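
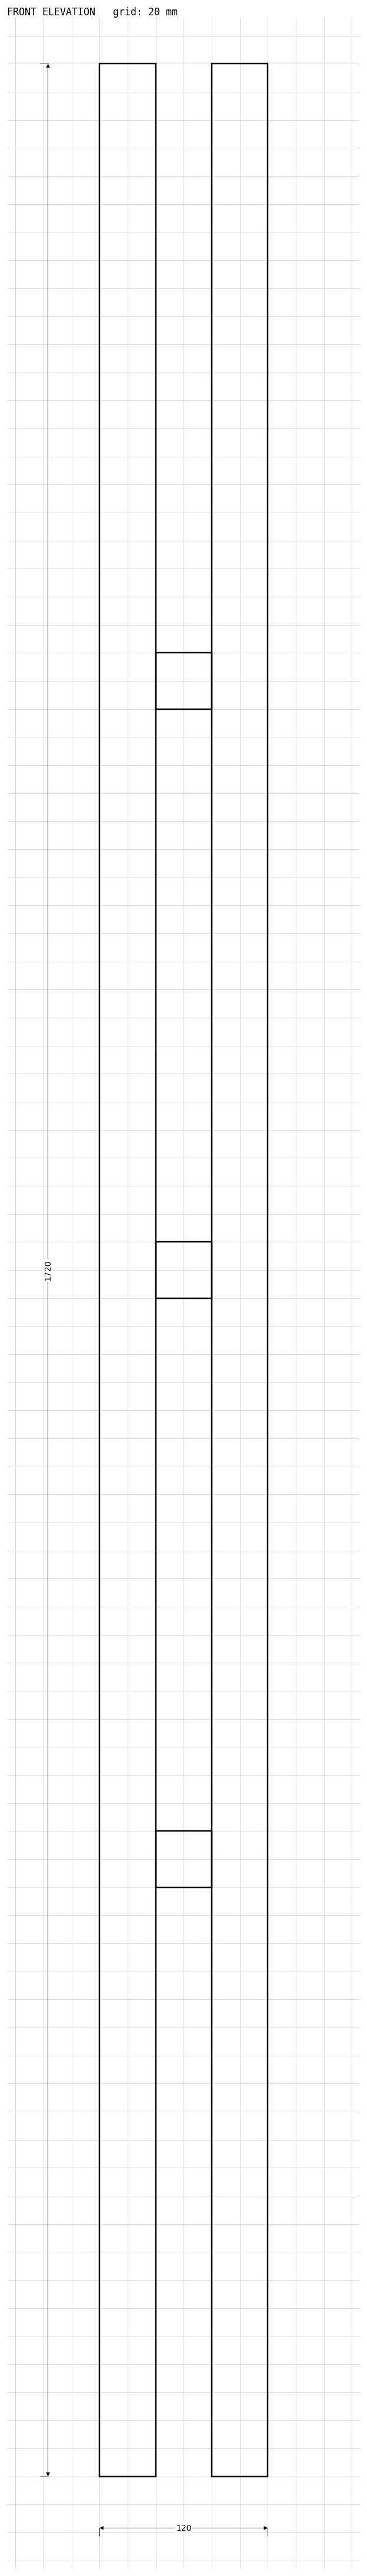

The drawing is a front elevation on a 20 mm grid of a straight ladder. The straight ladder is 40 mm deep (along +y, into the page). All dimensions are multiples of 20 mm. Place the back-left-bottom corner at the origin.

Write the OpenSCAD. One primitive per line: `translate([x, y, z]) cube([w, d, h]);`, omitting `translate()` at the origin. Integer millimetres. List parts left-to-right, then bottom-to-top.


cube([40, 40, 1720]);
translate([40, 0, 420]) cube([40, 40, 40]);
translate([40, 0, 840]) cube([40, 40, 40]);
translate([40, 0, 1260]) cube([40, 40, 40]);
translate([80, 0, 0]) cube([40, 40, 1720]);


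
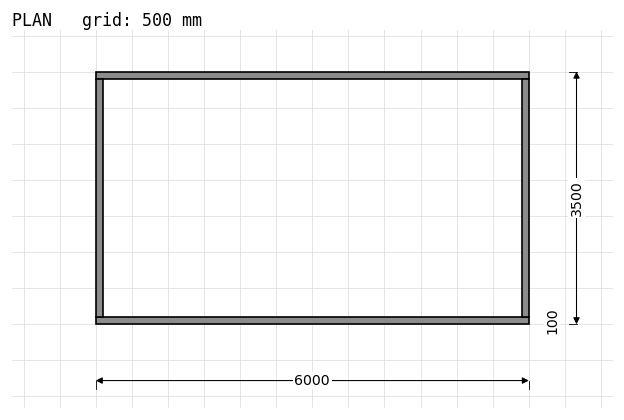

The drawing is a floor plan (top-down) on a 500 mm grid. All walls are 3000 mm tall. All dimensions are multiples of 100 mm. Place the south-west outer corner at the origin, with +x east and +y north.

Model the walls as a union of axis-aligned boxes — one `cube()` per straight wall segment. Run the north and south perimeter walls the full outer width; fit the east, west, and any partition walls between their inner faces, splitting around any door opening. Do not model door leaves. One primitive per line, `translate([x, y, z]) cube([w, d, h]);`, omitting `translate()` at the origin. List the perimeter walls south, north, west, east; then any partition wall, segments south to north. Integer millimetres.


cube([6000, 100, 3000]);
translate([0, 3400, 0]) cube([6000, 100, 3000]);
translate([0, 100, 0]) cube([100, 3300, 3000]);
translate([5900, 100, 0]) cube([100, 3300, 3000]);


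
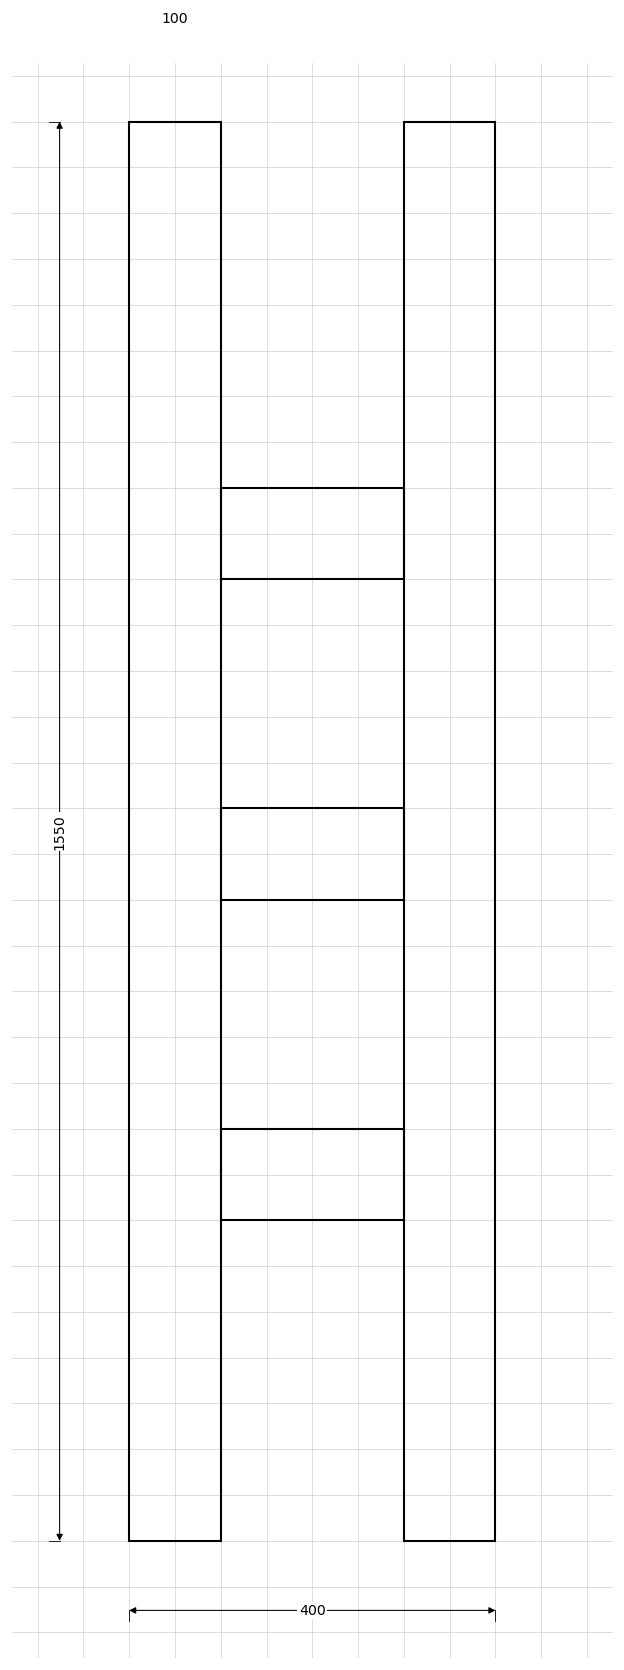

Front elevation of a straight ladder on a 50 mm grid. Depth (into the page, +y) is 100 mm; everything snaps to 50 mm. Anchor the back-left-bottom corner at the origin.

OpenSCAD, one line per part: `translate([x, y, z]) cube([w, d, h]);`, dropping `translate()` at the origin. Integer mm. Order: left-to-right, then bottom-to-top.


cube([100, 100, 1550]);
translate([100, 0, 350]) cube([200, 100, 100]);
translate([100, 0, 700]) cube([200, 100, 100]);
translate([100, 0, 1050]) cube([200, 100, 100]);
translate([300, 0, 0]) cube([100, 100, 1550]);


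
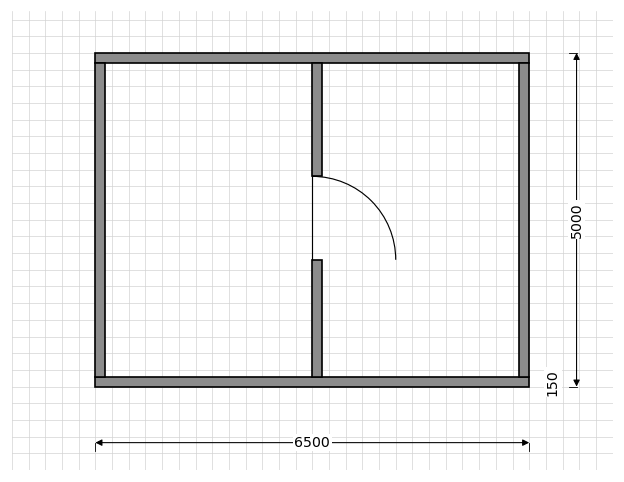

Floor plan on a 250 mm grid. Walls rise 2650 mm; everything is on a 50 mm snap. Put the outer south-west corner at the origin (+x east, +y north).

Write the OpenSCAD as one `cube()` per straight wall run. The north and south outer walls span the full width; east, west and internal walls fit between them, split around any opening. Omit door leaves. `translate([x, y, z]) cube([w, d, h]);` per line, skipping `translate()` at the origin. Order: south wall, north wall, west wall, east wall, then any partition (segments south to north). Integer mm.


cube([6500, 150, 2650]);
translate([0, 4850, 0]) cube([6500, 150, 2650]);
translate([0, 150, 0]) cube([150, 4700, 2650]);
translate([6350, 150, 0]) cube([150, 4700, 2650]);
translate([3250, 150, 0]) cube([150, 1750, 2650]);
translate([3250, 3150, 0]) cube([150, 1700, 2650]);


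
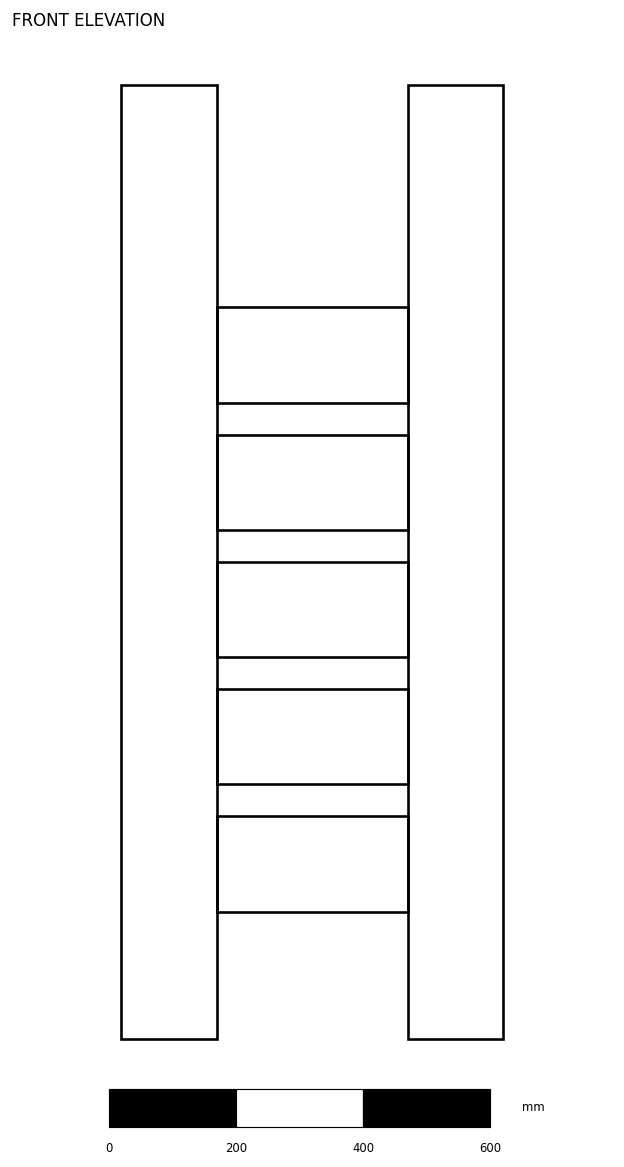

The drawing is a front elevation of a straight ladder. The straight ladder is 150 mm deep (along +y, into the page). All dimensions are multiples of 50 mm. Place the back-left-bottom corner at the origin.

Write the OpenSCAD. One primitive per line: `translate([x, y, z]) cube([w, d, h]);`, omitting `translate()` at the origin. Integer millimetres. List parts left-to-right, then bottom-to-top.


cube([150, 150, 1500]);
translate([150, 0, 200]) cube([300, 150, 150]);
translate([150, 0, 400]) cube([300, 150, 150]);
translate([150, 0, 600]) cube([300, 150, 150]);
translate([150, 0, 800]) cube([300, 150, 150]);
translate([150, 0, 1000]) cube([300, 150, 150]);
translate([450, 0, 0]) cube([150, 150, 1500]);


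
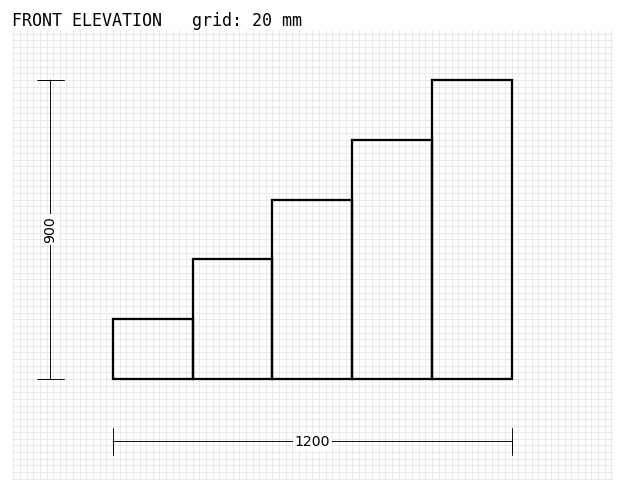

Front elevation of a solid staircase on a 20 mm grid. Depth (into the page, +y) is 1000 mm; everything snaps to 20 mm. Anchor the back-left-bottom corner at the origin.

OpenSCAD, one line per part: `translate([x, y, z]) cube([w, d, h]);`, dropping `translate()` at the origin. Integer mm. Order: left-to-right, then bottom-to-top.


cube([240, 1000, 180]);
translate([240, 0, 0]) cube([240, 1000, 360]);
translate([480, 0, 0]) cube([240, 1000, 540]);
translate([720, 0, 0]) cube([240, 1000, 720]);
translate([960, 0, 0]) cube([240, 1000, 900]);


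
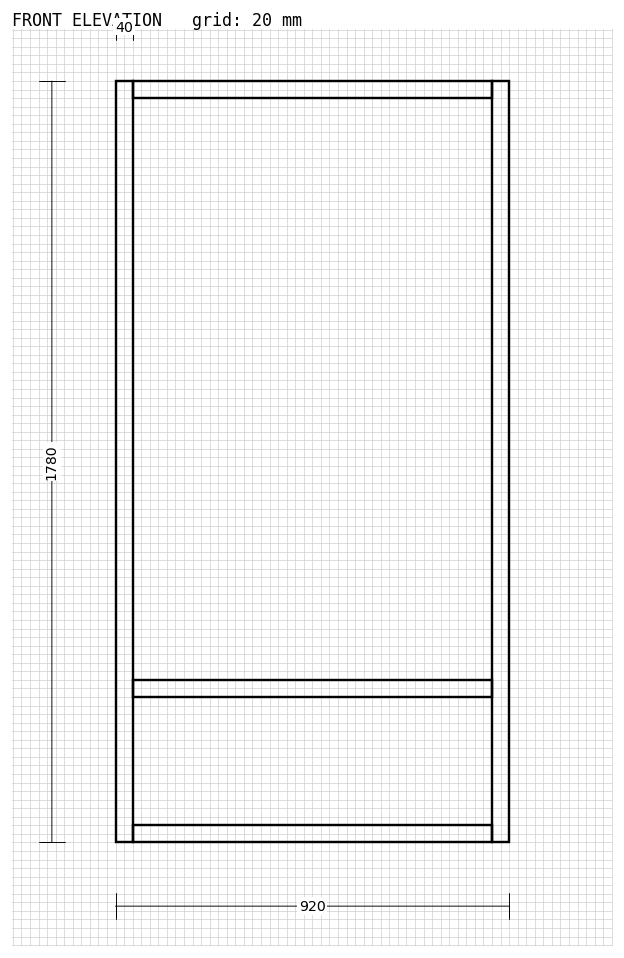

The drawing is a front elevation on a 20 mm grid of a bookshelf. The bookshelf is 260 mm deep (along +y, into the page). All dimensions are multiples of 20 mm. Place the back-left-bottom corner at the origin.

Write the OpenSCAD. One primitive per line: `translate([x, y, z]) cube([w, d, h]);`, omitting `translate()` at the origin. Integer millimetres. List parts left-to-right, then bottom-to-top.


cube([40, 260, 1780]);
translate([40, 0, 0]) cube([840, 260, 40]);
translate([40, 0, 340]) cube([840, 260, 40]);
translate([40, 0, 1740]) cube([840, 260, 40]);
translate([880, 0, 0]) cube([40, 260, 1780]);


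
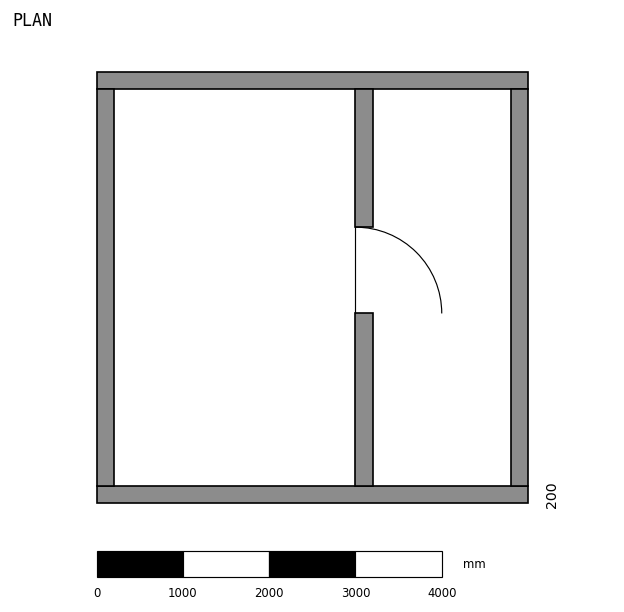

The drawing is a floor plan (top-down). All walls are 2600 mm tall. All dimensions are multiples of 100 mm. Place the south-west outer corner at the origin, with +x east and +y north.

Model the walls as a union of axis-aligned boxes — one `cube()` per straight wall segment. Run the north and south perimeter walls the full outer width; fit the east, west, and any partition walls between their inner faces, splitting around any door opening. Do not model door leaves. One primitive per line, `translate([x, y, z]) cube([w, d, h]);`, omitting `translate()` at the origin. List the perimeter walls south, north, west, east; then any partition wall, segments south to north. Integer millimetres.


cube([5000, 200, 2600]);
translate([0, 4800, 0]) cube([5000, 200, 2600]);
translate([0, 200, 0]) cube([200, 4600, 2600]);
translate([4800, 200, 0]) cube([200, 4600, 2600]);
translate([3000, 200, 0]) cube([200, 2000, 2600]);
translate([3000, 3200, 0]) cube([200, 1600, 2600]);


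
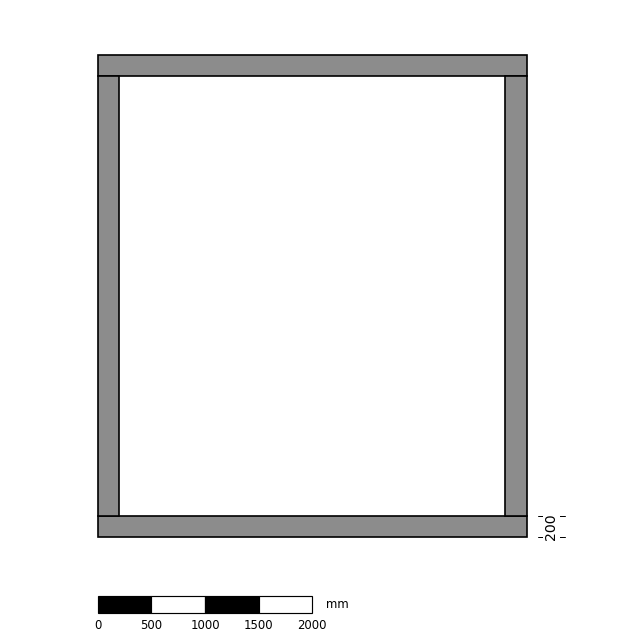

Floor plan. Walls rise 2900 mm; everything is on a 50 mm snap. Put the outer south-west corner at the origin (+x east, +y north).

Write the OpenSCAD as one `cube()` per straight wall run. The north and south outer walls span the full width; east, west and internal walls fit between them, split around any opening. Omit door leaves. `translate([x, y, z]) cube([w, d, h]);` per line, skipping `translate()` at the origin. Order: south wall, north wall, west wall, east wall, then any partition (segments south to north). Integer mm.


cube([4000, 200, 2900]);
translate([0, 4300, 0]) cube([4000, 200, 2900]);
translate([0, 200, 0]) cube([200, 4100, 2900]);
translate([3800, 200, 0]) cube([200, 4100, 2900]);


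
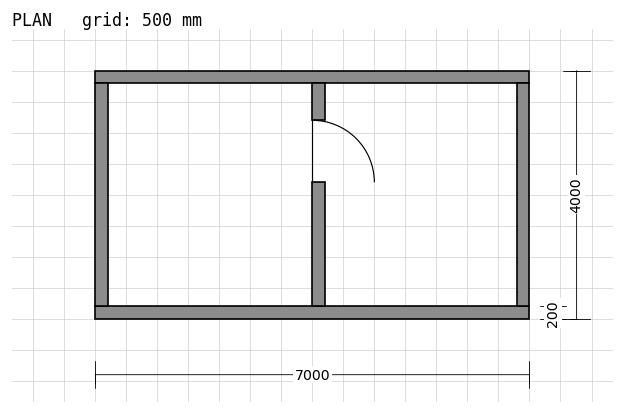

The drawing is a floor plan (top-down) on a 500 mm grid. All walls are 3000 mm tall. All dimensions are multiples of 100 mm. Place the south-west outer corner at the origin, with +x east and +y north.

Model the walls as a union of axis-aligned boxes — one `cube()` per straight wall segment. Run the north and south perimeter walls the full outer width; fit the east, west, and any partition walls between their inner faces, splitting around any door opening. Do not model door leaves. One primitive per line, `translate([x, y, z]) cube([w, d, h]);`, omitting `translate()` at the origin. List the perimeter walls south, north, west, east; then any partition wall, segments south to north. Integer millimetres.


cube([7000, 200, 3000]);
translate([0, 3800, 0]) cube([7000, 200, 3000]);
translate([0, 200, 0]) cube([200, 3600, 3000]);
translate([6800, 200, 0]) cube([200, 3600, 3000]);
translate([3500, 200, 0]) cube([200, 2000, 3000]);
translate([3500, 3200, 0]) cube([200, 600, 3000]);


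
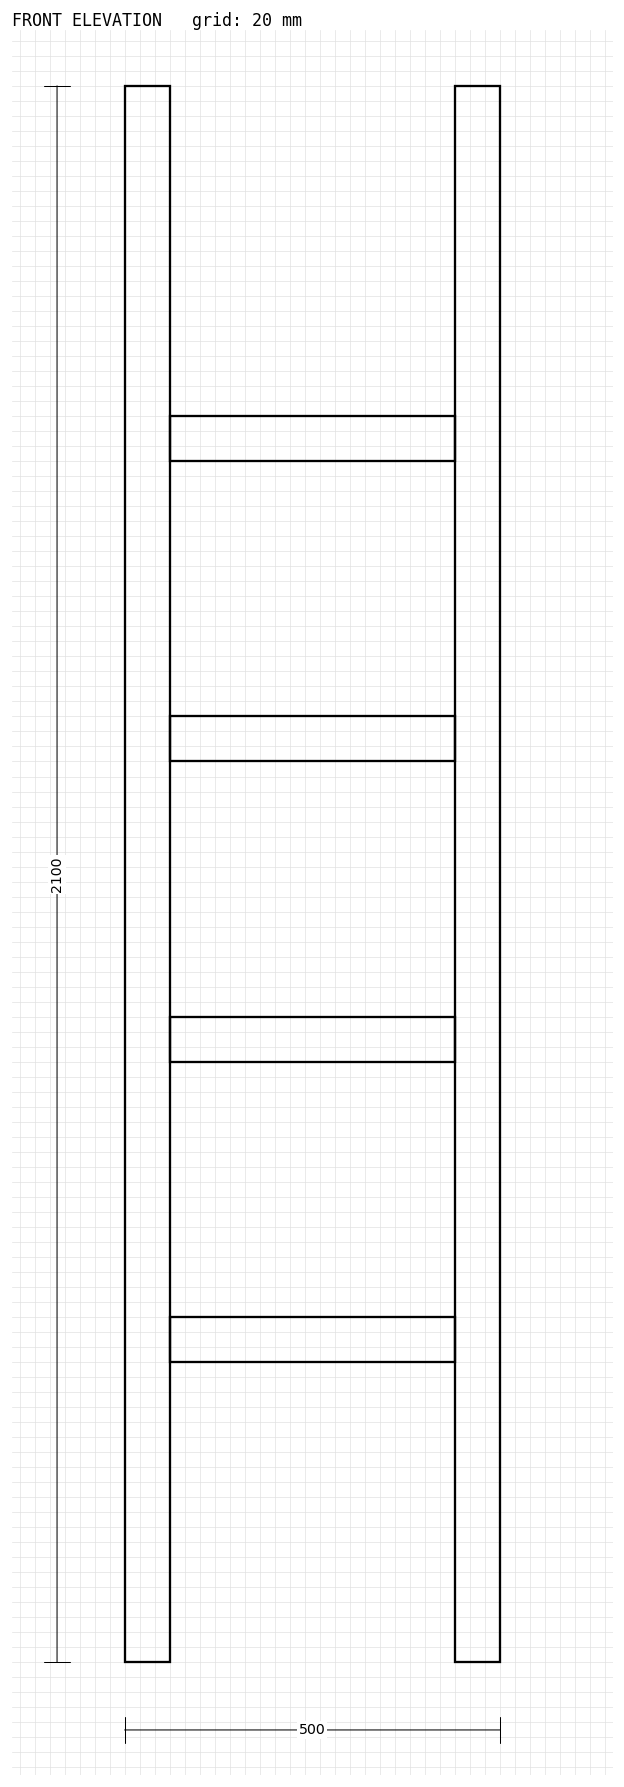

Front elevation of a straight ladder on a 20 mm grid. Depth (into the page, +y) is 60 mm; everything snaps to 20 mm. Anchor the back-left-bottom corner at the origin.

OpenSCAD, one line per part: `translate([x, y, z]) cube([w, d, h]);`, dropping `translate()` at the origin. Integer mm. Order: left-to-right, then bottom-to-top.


cube([60, 60, 2100]);
translate([60, 0, 400]) cube([380, 60, 60]);
translate([60, 0, 800]) cube([380, 60, 60]);
translate([60, 0, 1200]) cube([380, 60, 60]);
translate([60, 0, 1600]) cube([380, 60, 60]);
translate([440, 0, 0]) cube([60, 60, 2100]);


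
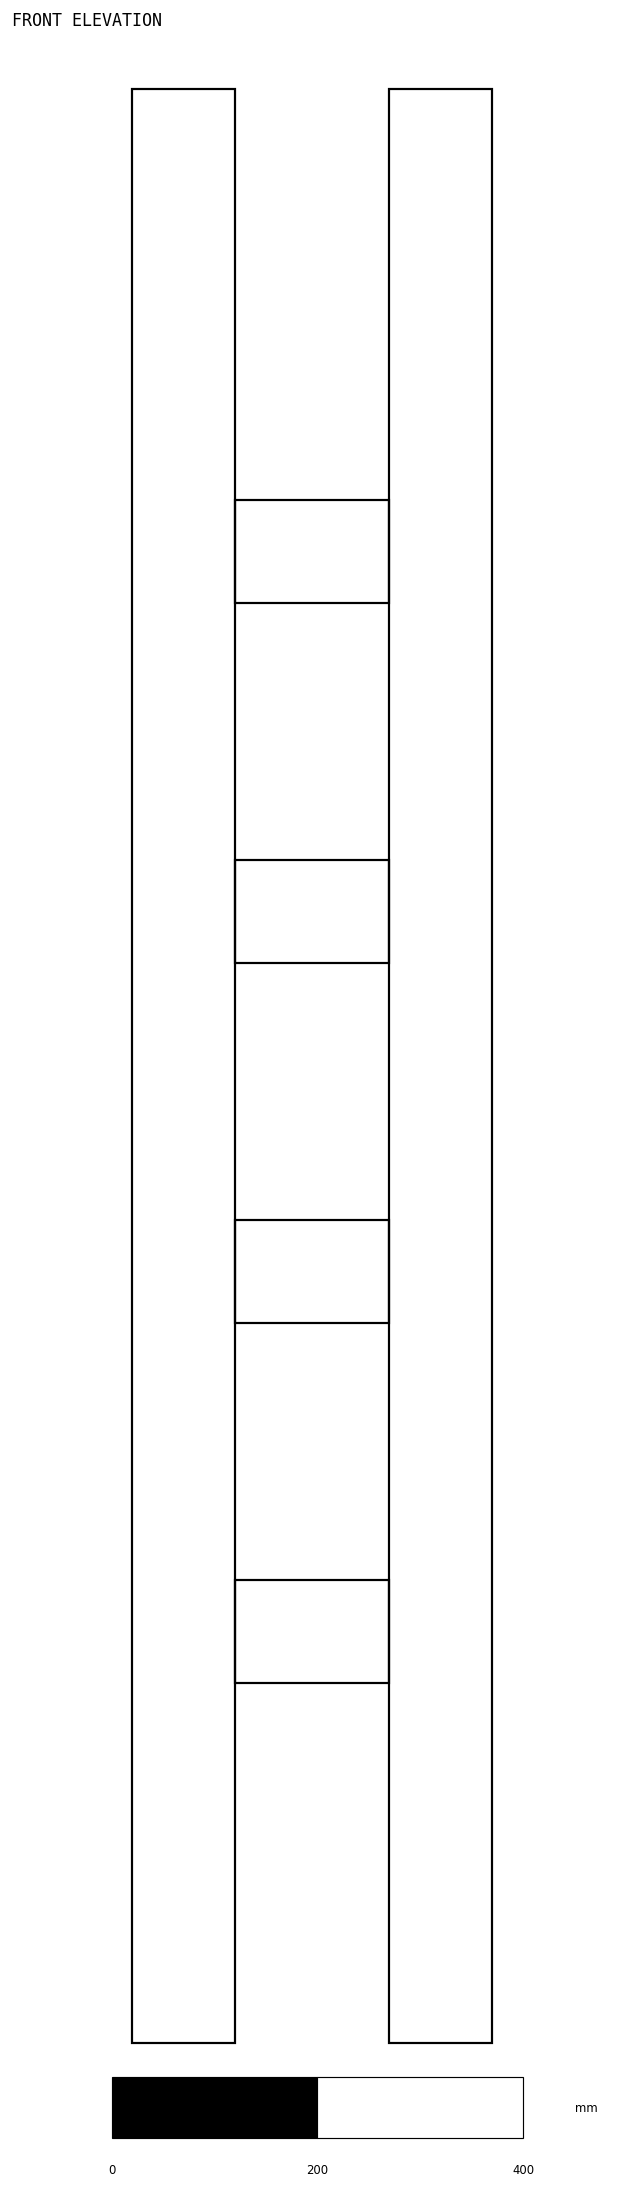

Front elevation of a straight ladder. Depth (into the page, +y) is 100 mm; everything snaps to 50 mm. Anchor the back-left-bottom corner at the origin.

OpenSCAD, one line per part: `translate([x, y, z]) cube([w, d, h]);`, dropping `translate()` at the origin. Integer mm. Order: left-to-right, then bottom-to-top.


cube([100, 100, 1900]);
translate([100, 0, 350]) cube([150, 100, 100]);
translate([100, 0, 700]) cube([150, 100, 100]);
translate([100, 0, 1050]) cube([150, 100, 100]);
translate([100, 0, 1400]) cube([150, 100, 100]);
translate([250, 0, 0]) cube([100, 100, 1900]);


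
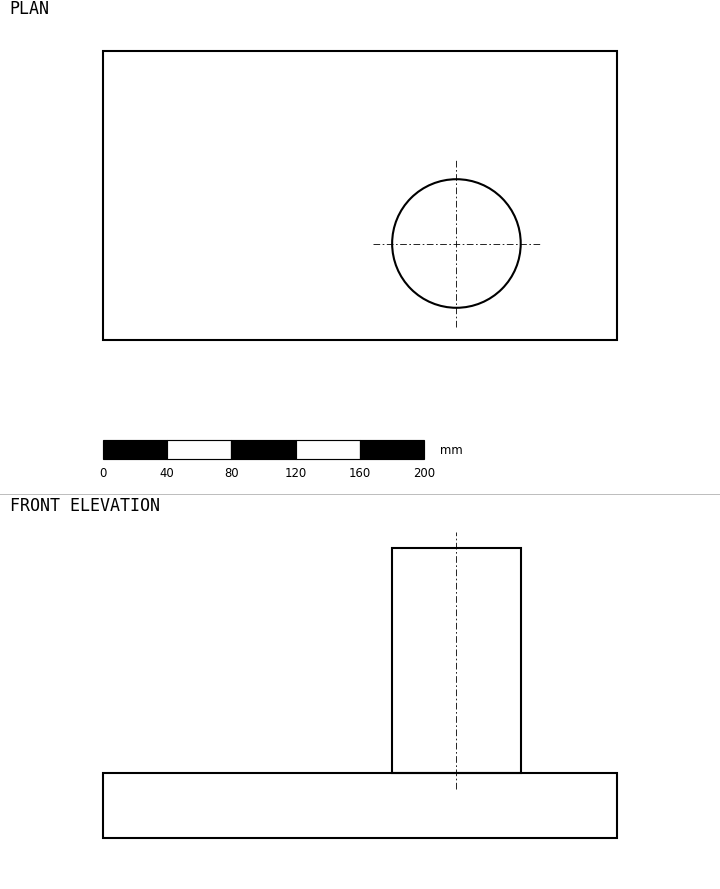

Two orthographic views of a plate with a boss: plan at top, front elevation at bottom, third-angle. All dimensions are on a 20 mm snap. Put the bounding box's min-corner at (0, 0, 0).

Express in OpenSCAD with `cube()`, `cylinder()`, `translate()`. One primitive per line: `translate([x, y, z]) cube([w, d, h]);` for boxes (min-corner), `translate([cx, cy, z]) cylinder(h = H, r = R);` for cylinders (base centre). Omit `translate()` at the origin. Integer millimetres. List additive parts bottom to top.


cube([320, 180, 40]);
translate([220, 60, 40]) cylinder(h = 140, r = 40);


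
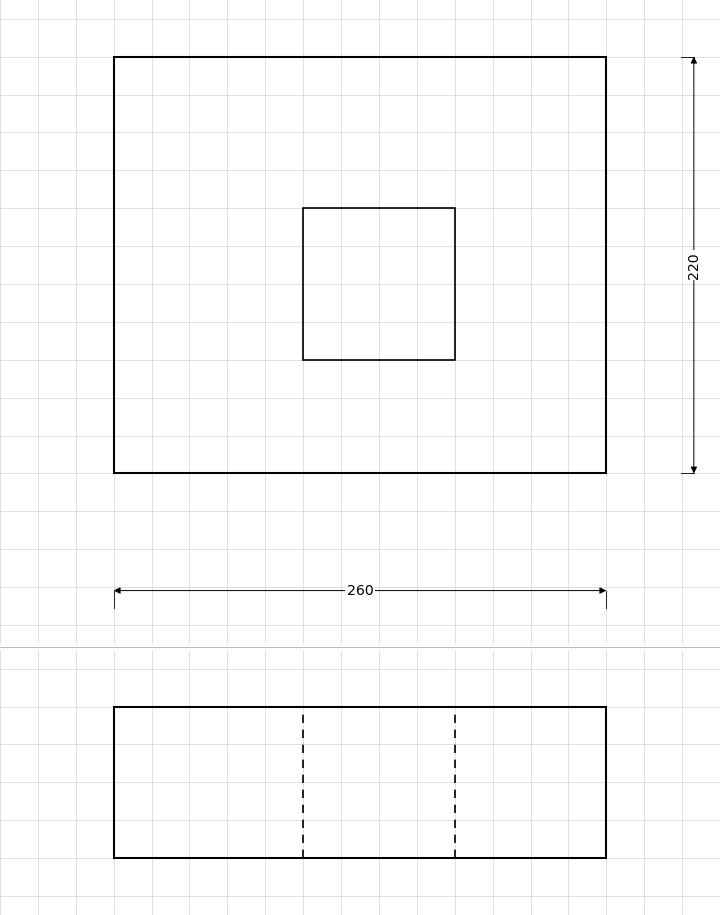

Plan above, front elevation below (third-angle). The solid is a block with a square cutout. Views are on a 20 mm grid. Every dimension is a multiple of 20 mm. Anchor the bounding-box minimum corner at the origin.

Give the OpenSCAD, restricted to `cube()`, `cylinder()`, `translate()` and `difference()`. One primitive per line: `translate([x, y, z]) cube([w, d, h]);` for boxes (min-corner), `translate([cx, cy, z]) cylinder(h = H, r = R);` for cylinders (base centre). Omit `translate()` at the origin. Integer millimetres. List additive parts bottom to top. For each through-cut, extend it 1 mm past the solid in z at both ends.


difference() {
  cube([260, 220, 80]);
  translate([100, 60, -1]) cube([80, 80, 82]);
}


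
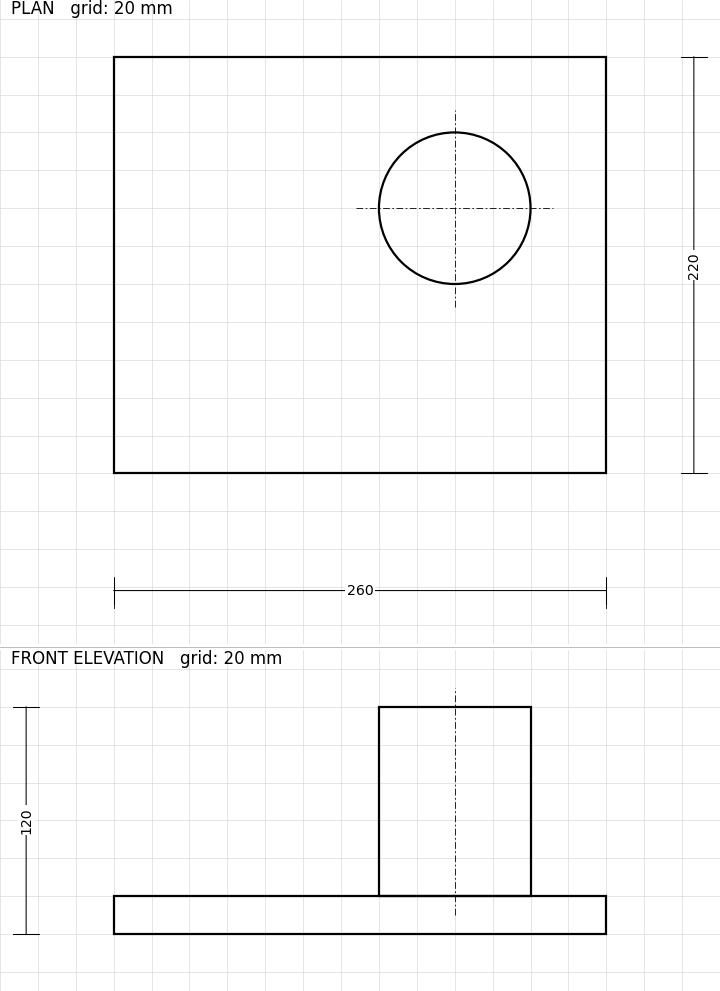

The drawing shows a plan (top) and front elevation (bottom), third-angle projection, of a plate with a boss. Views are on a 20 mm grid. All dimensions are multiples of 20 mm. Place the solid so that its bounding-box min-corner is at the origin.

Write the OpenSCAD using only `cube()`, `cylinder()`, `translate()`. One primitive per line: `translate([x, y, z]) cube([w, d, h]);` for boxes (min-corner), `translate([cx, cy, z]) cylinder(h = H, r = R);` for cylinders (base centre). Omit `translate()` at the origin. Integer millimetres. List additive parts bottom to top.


cube([260, 220, 20]);
translate([180, 140, 20]) cylinder(h = 100, r = 40);


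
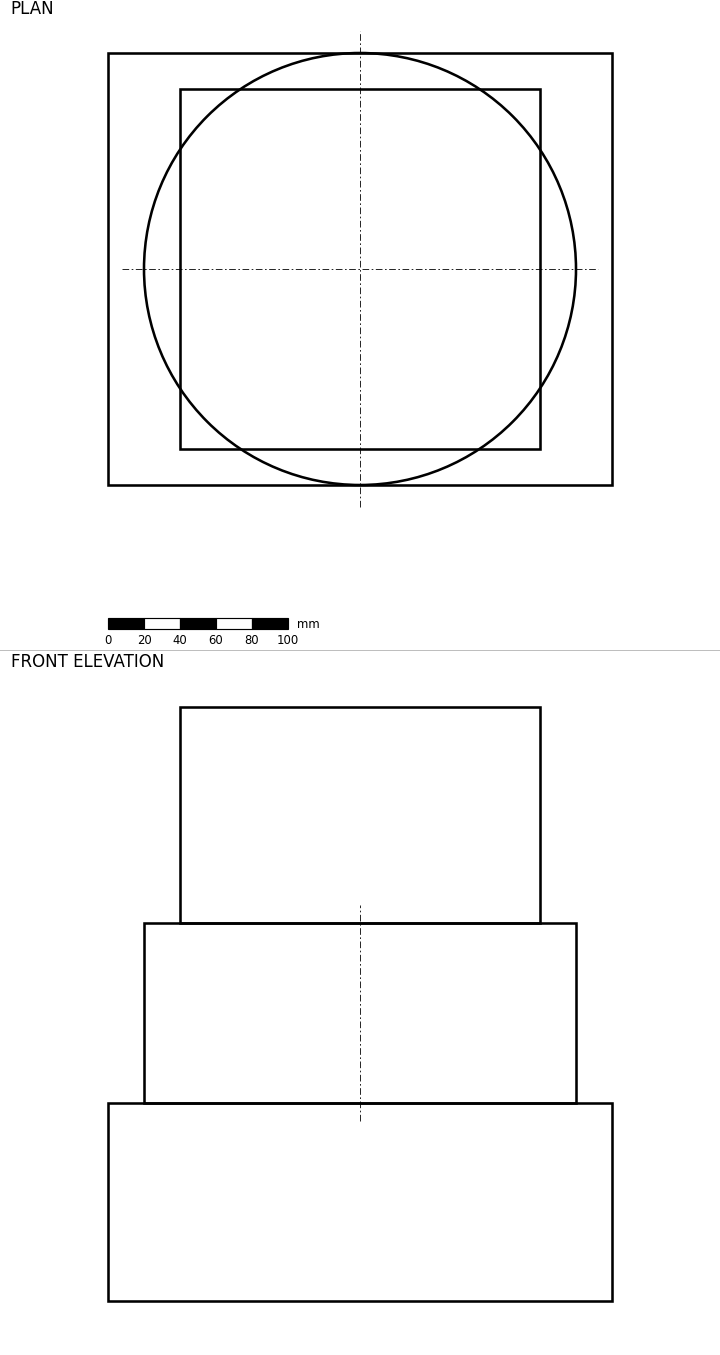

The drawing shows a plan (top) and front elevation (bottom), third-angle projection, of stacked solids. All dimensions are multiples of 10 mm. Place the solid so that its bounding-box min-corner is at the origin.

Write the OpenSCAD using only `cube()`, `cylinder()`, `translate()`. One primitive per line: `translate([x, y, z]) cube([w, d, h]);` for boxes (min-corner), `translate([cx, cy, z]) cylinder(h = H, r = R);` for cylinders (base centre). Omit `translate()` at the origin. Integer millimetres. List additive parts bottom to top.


cube([280, 240, 110]);
translate([140, 120, 110]) cylinder(h = 100, r = 120);
translate([40, 20, 210]) cube([200, 200, 120]);


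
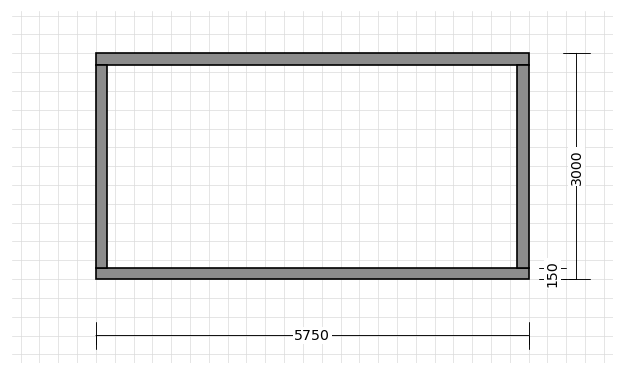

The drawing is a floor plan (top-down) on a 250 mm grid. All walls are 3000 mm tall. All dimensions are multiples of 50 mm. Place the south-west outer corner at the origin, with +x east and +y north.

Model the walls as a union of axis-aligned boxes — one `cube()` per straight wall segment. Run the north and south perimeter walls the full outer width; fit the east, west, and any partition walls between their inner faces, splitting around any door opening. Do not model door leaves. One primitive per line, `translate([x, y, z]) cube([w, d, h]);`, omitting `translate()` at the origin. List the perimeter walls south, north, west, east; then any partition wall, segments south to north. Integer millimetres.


cube([5750, 150, 3000]);
translate([0, 2850, 0]) cube([5750, 150, 3000]);
translate([0, 150, 0]) cube([150, 2700, 3000]);
translate([5600, 150, 0]) cube([150, 2700, 3000]);


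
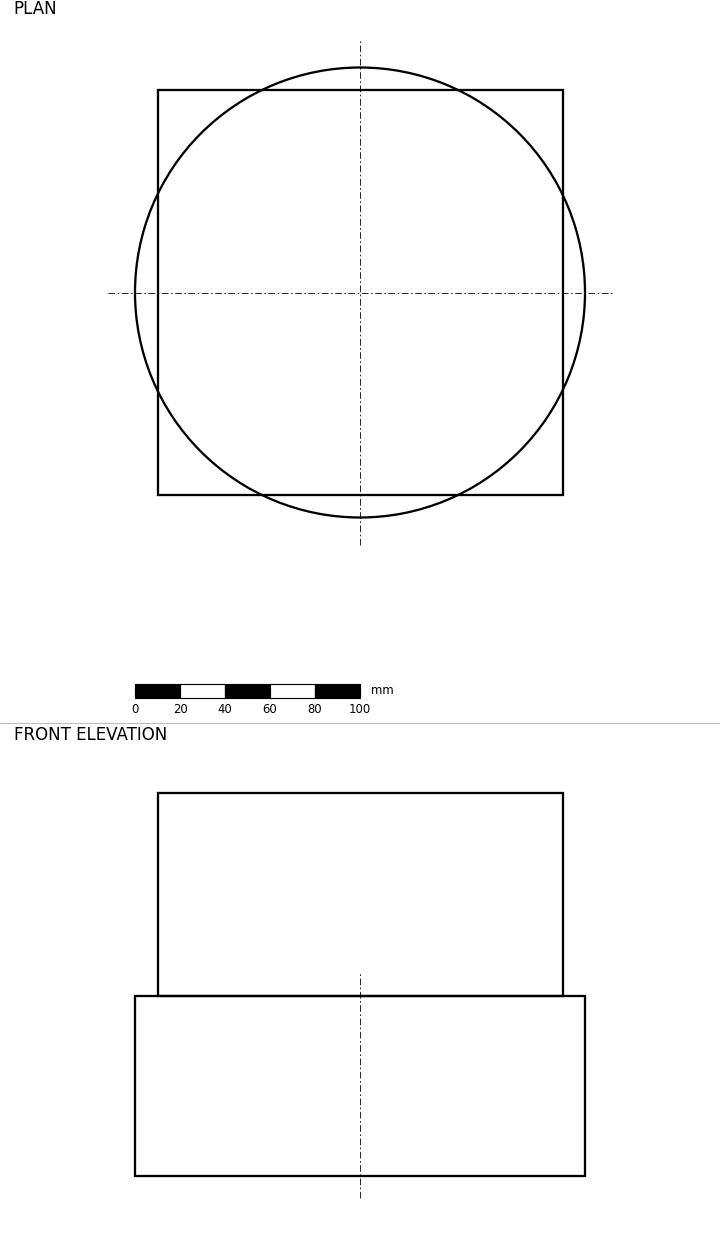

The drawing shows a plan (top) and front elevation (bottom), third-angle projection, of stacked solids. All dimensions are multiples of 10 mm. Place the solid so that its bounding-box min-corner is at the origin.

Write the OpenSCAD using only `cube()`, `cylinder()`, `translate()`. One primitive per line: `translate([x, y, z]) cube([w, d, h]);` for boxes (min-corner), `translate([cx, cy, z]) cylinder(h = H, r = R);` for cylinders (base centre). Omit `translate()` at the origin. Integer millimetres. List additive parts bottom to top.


translate([100, 100, 0]) cylinder(h = 80, r = 100);
translate([10, 10, 80]) cube([180, 180, 90]);


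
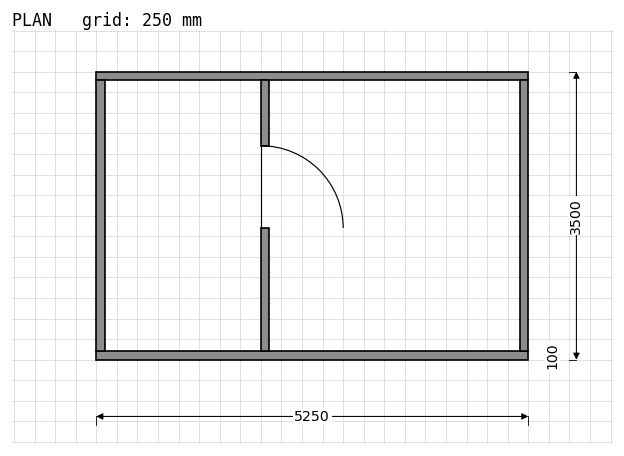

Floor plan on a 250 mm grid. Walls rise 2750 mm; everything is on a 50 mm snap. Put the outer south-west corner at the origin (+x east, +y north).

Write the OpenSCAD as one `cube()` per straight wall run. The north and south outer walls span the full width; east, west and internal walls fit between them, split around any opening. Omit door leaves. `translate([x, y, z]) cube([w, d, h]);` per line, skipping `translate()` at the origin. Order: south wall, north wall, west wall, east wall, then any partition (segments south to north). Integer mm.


cube([5250, 100, 2750]);
translate([0, 3400, 0]) cube([5250, 100, 2750]);
translate([0, 100, 0]) cube([100, 3300, 2750]);
translate([5150, 100, 0]) cube([100, 3300, 2750]);
translate([2000, 100, 0]) cube([100, 1500, 2750]);
translate([2000, 2600, 0]) cube([100, 800, 2750]);


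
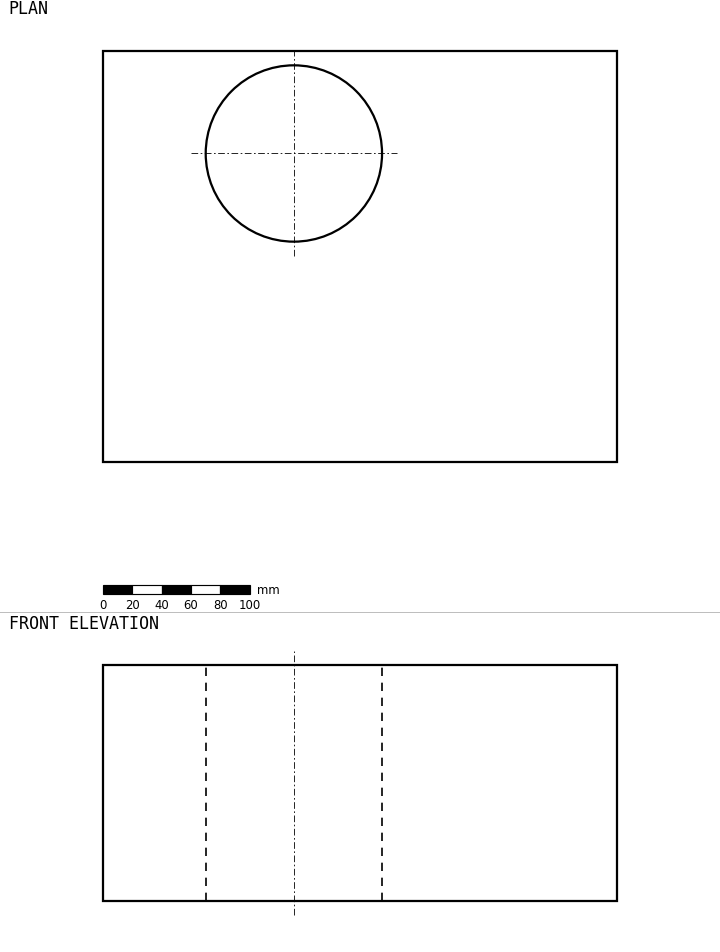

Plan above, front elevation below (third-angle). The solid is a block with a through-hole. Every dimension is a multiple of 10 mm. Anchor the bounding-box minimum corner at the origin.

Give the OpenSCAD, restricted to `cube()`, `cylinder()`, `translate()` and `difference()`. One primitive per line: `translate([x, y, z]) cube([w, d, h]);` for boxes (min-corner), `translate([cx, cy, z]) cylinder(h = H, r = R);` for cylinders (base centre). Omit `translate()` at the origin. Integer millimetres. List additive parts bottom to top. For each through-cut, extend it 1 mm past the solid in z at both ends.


difference() {
  cube([350, 280, 160]);
  translate([130, 210, -1]) cylinder(h = 162, r = 60);
}


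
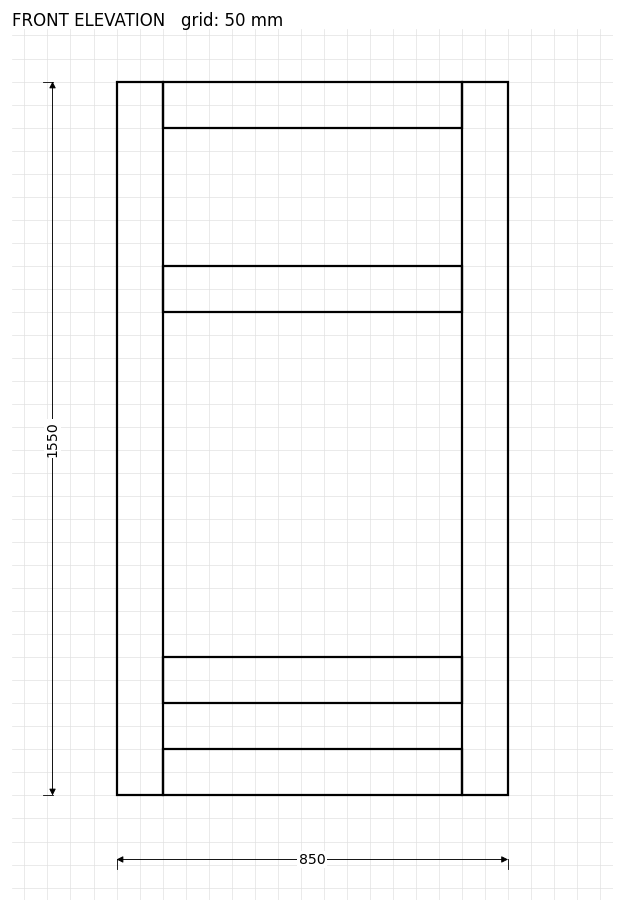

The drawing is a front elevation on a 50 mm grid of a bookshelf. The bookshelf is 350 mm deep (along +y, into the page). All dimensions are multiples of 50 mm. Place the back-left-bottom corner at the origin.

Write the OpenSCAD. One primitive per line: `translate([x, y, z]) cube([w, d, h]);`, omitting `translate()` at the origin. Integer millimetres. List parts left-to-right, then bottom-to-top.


cube([100, 350, 1550]);
translate([100, 0, 0]) cube([650, 350, 100]);
translate([100, 0, 200]) cube([650, 350, 100]);
translate([100, 0, 1050]) cube([650, 350, 100]);
translate([100, 0, 1450]) cube([650, 350, 100]);
translate([750, 0, 0]) cube([100, 350, 1550]);


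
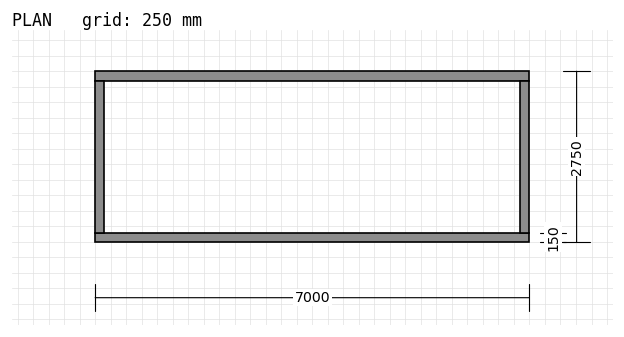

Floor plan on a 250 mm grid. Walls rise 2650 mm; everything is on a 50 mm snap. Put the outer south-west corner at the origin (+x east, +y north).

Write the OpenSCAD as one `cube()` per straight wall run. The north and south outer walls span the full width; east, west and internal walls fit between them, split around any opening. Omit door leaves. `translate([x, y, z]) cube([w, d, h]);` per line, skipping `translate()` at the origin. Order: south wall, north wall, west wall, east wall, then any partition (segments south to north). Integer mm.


cube([7000, 150, 2650]);
translate([0, 2600, 0]) cube([7000, 150, 2650]);
translate([0, 150, 0]) cube([150, 2450, 2650]);
translate([6850, 150, 0]) cube([150, 2450, 2650]);


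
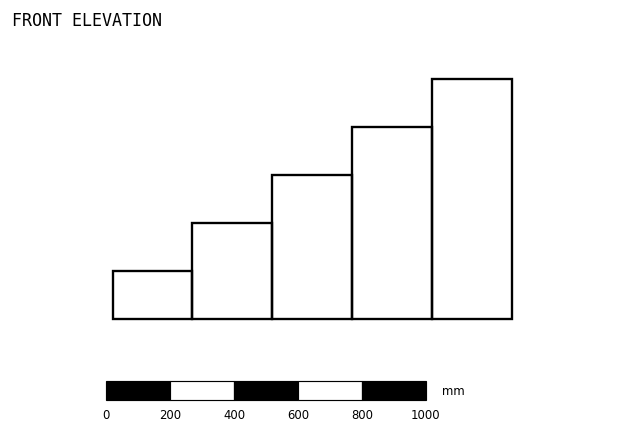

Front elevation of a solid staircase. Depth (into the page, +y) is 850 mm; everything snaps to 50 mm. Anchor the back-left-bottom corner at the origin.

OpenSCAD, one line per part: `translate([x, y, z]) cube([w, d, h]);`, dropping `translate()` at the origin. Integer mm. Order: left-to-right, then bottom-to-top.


cube([250, 850, 150]);
translate([250, 0, 0]) cube([250, 850, 300]);
translate([500, 0, 0]) cube([250, 850, 450]);
translate([750, 0, 0]) cube([250, 850, 600]);
translate([1000, 0, 0]) cube([250, 850, 750]);


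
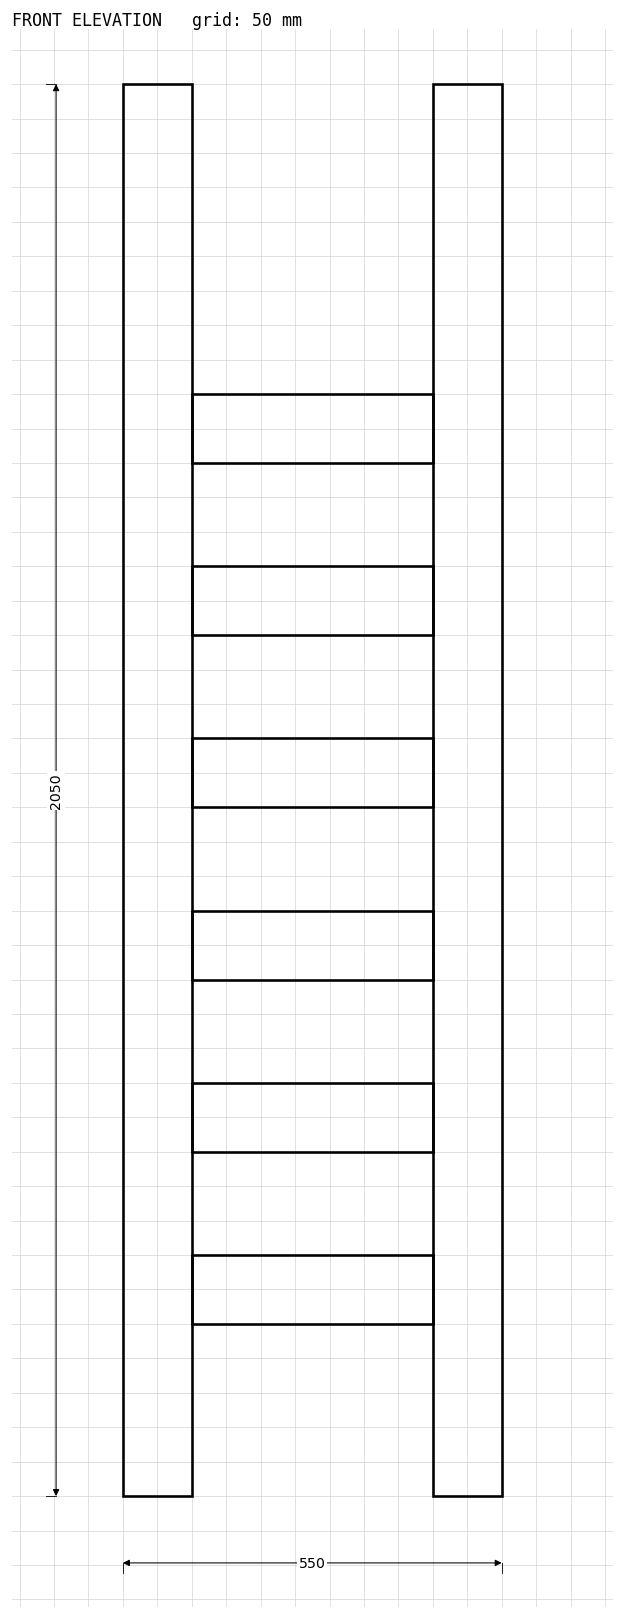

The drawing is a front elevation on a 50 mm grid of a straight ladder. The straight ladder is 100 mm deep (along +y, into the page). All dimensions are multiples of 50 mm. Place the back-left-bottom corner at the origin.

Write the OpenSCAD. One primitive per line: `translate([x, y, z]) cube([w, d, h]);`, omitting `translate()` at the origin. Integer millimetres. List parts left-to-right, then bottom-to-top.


cube([100, 100, 2050]);
translate([100, 0, 250]) cube([350, 100, 100]);
translate([100, 0, 500]) cube([350, 100, 100]);
translate([100, 0, 750]) cube([350, 100, 100]);
translate([100, 0, 1000]) cube([350, 100, 100]);
translate([100, 0, 1250]) cube([350, 100, 100]);
translate([100, 0, 1500]) cube([350, 100, 100]);
translate([450, 0, 0]) cube([100, 100, 2050]);


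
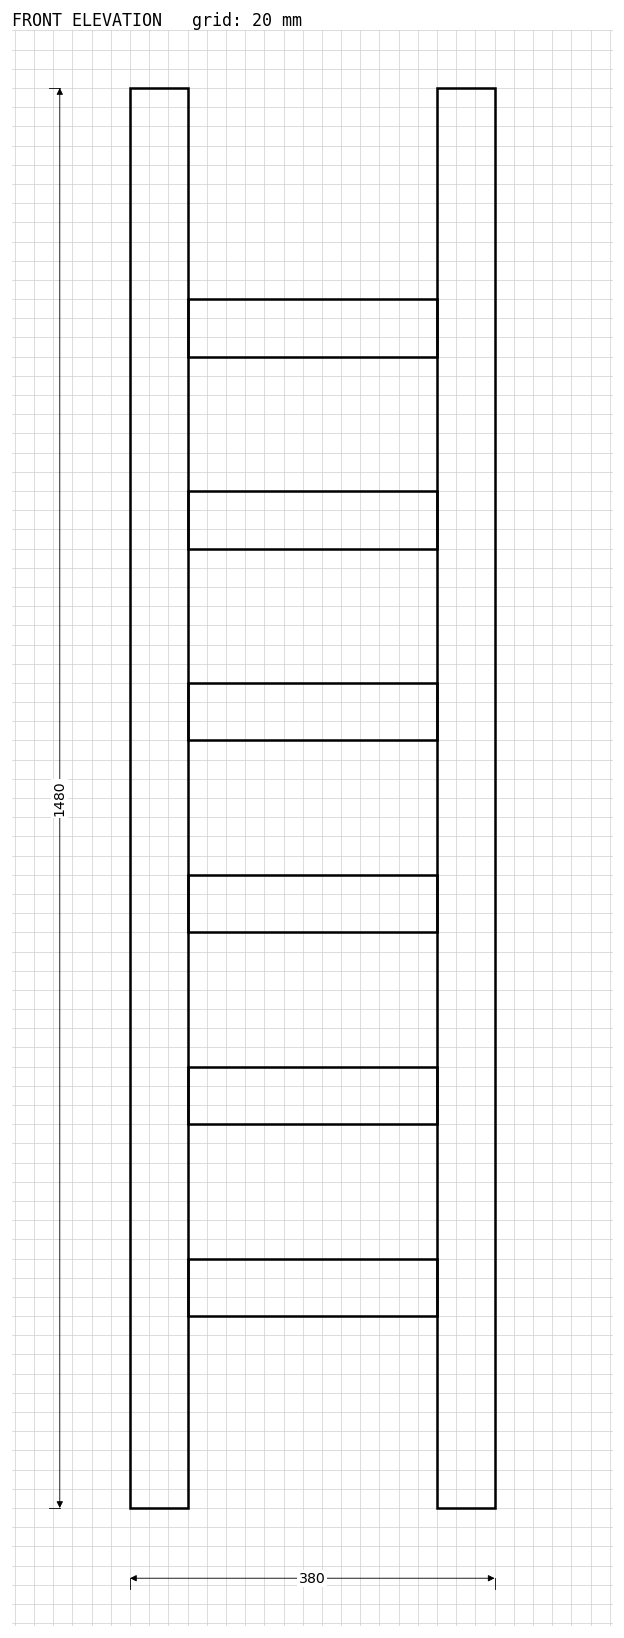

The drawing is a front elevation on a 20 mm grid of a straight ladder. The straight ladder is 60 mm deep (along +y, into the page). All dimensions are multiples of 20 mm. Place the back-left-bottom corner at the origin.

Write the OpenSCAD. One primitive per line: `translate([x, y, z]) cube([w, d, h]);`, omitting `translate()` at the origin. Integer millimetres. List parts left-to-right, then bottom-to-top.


cube([60, 60, 1480]);
translate([60, 0, 200]) cube([260, 60, 60]);
translate([60, 0, 400]) cube([260, 60, 60]);
translate([60, 0, 600]) cube([260, 60, 60]);
translate([60, 0, 800]) cube([260, 60, 60]);
translate([60, 0, 1000]) cube([260, 60, 60]);
translate([60, 0, 1200]) cube([260, 60, 60]);
translate([320, 0, 0]) cube([60, 60, 1480]);


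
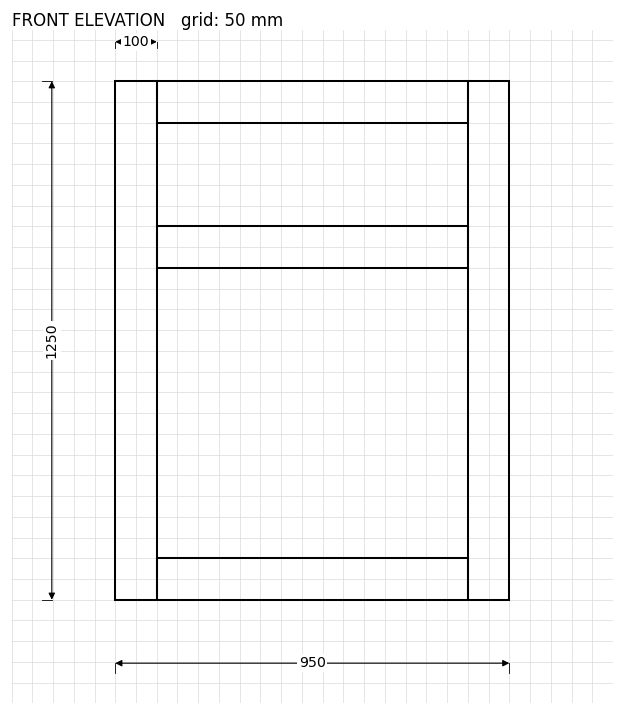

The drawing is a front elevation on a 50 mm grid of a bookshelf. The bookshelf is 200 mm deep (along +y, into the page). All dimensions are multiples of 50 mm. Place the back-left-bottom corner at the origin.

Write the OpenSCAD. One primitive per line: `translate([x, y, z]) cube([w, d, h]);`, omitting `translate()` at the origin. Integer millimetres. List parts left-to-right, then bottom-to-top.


cube([100, 200, 1250]);
translate([100, 0, 0]) cube([750, 200, 100]);
translate([100, 0, 800]) cube([750, 200, 100]);
translate([100, 0, 1150]) cube([750, 200, 100]);
translate([850, 0, 0]) cube([100, 200, 1250]);


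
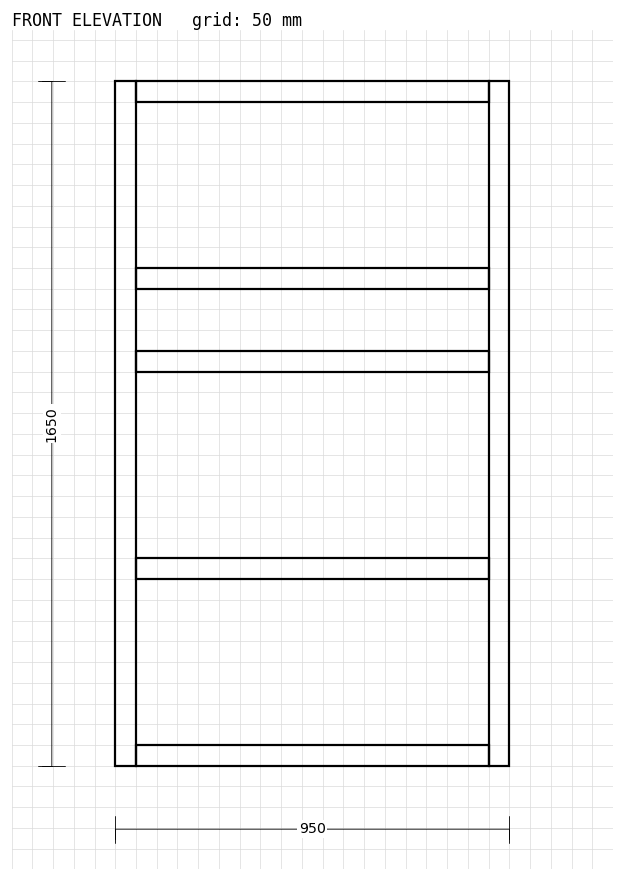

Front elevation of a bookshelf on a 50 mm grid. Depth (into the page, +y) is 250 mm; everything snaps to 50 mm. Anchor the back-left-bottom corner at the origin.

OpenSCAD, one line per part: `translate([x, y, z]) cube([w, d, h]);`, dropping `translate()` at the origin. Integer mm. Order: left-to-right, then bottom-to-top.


cube([50, 250, 1650]);
translate([50, 0, 0]) cube([850, 250, 50]);
translate([50, 0, 450]) cube([850, 250, 50]);
translate([50, 0, 950]) cube([850, 250, 50]);
translate([50, 0, 1150]) cube([850, 250, 50]);
translate([50, 0, 1600]) cube([850, 250, 50]);
translate([900, 0, 0]) cube([50, 250, 1650]);


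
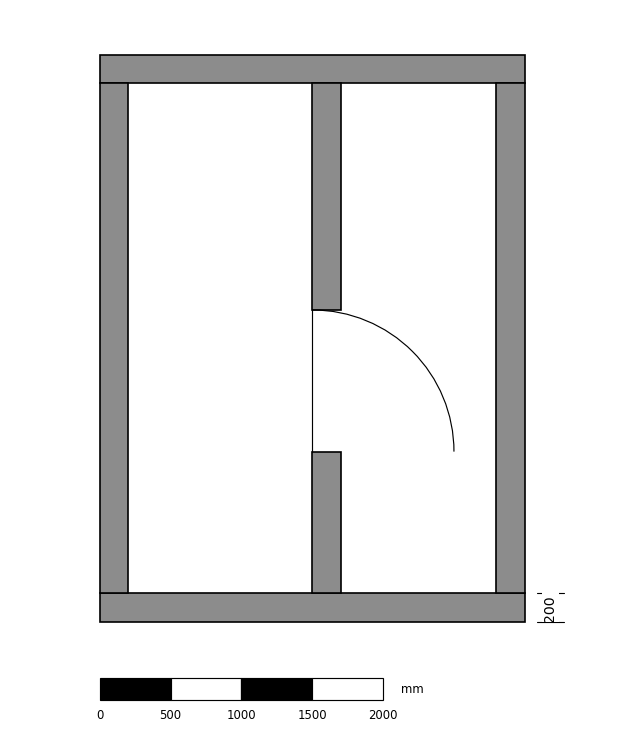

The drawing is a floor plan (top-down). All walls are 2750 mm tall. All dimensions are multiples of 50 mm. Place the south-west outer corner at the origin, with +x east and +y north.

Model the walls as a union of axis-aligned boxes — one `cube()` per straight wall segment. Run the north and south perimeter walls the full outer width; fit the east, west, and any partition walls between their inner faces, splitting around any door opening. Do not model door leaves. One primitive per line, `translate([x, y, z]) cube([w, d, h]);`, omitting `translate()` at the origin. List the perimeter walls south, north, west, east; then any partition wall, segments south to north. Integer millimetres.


cube([3000, 200, 2750]);
translate([0, 3800, 0]) cube([3000, 200, 2750]);
translate([0, 200, 0]) cube([200, 3600, 2750]);
translate([2800, 200, 0]) cube([200, 3600, 2750]);
translate([1500, 200, 0]) cube([200, 1000, 2750]);
translate([1500, 2200, 0]) cube([200, 1600, 2750]);


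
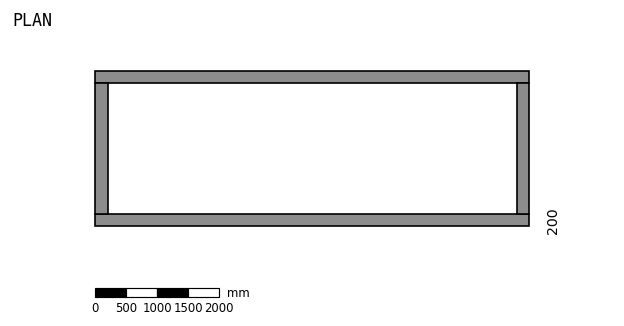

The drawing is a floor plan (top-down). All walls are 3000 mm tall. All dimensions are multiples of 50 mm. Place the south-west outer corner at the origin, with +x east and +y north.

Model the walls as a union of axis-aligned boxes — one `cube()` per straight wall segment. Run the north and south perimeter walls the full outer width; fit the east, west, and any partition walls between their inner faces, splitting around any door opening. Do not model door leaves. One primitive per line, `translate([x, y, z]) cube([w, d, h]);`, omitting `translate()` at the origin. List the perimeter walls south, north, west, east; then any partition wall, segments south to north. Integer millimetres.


cube([7000, 200, 3000]);
translate([0, 2300, 0]) cube([7000, 200, 3000]);
translate([0, 200, 0]) cube([200, 2100, 3000]);
translate([6800, 200, 0]) cube([200, 2100, 3000]);


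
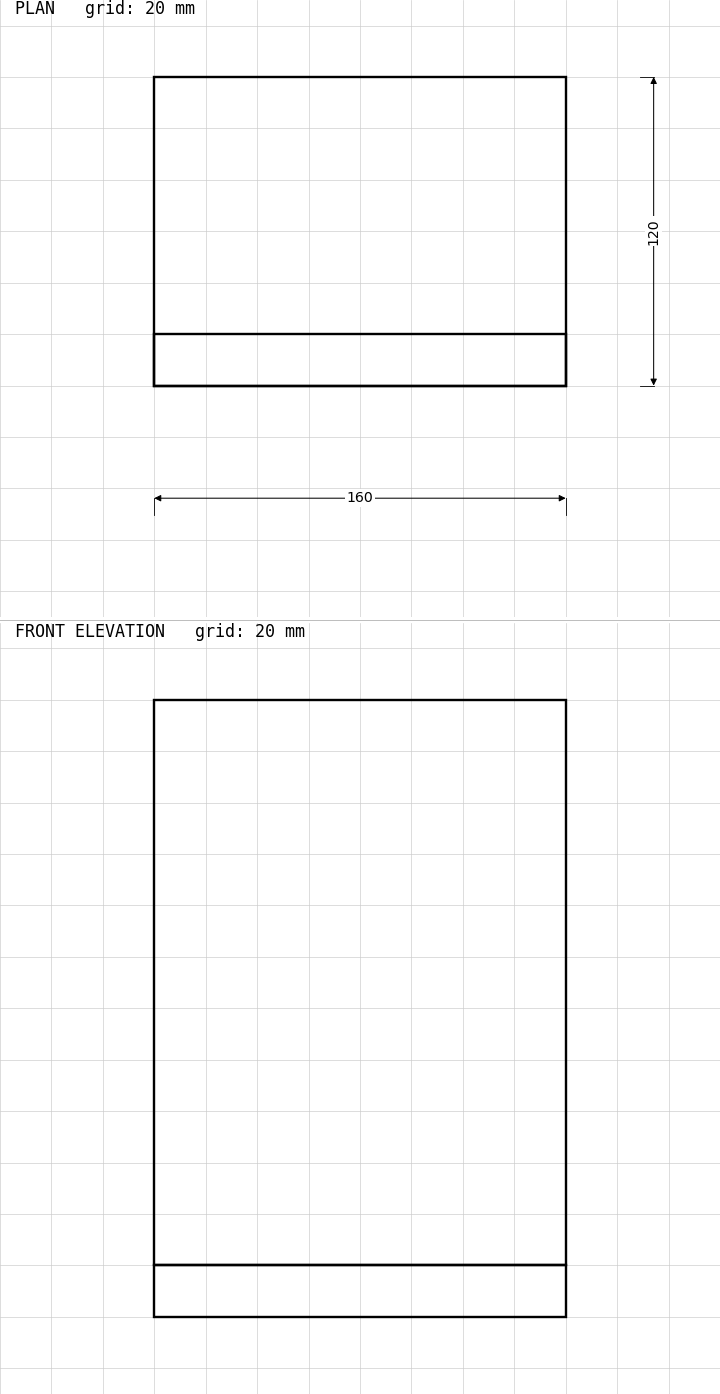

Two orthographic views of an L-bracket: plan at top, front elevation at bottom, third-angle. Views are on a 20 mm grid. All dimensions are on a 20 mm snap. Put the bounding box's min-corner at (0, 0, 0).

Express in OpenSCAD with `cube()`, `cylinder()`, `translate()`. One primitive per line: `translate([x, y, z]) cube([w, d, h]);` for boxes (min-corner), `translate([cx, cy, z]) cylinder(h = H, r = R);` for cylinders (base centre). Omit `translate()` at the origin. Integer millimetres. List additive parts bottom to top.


cube([160, 120, 20]);
translate([0, 0, 20]) cube([160, 20, 220]);


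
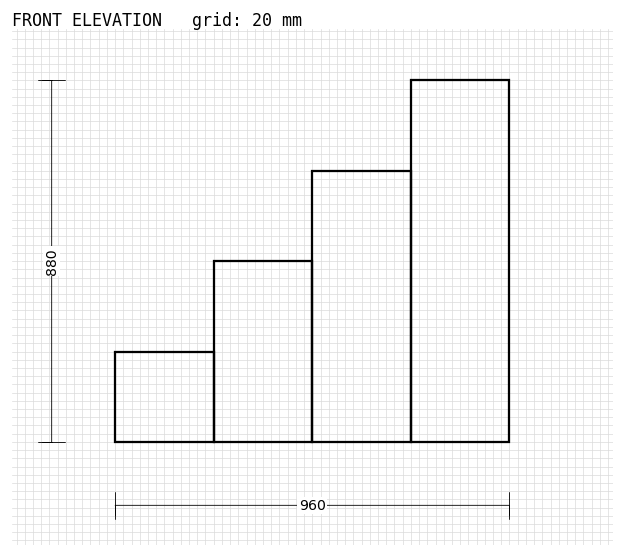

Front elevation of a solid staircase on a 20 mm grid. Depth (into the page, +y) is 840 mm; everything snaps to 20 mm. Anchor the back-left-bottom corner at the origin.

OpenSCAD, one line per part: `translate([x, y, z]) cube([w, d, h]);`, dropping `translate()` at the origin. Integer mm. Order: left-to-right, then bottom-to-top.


cube([240, 840, 220]);
translate([240, 0, 0]) cube([240, 840, 440]);
translate([480, 0, 0]) cube([240, 840, 660]);
translate([720, 0, 0]) cube([240, 840, 880]);


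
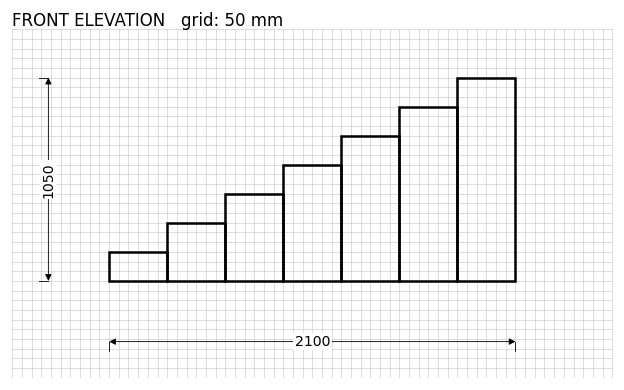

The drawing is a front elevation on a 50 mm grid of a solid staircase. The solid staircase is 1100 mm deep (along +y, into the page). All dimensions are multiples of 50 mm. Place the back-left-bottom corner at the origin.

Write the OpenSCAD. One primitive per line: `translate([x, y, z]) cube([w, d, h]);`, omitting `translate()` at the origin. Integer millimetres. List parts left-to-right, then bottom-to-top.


cube([300, 1100, 150]);
translate([300, 0, 0]) cube([300, 1100, 300]);
translate([600, 0, 0]) cube([300, 1100, 450]);
translate([900, 0, 0]) cube([300, 1100, 600]);
translate([1200, 0, 0]) cube([300, 1100, 750]);
translate([1500, 0, 0]) cube([300, 1100, 900]);
translate([1800, 0, 0]) cube([300, 1100, 1050]);


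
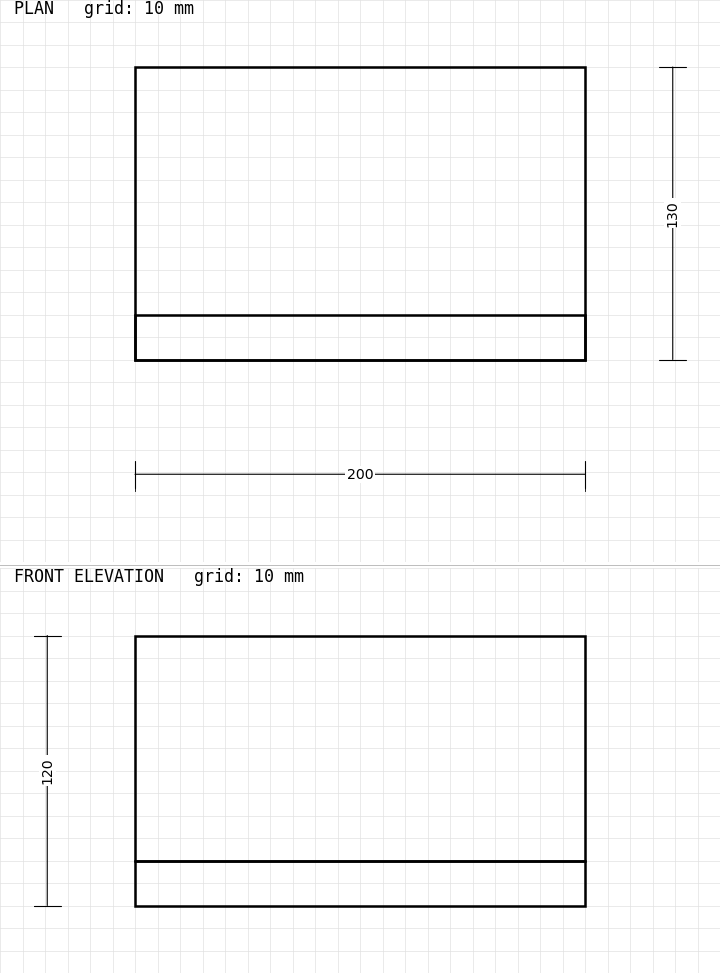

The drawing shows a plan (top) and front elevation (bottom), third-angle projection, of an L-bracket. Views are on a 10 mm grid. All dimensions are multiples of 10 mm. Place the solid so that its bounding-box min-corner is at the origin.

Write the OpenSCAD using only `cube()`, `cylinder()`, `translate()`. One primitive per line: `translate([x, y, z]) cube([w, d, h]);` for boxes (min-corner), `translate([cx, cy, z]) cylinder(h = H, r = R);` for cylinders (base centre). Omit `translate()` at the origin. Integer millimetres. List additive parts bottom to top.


cube([200, 130, 20]);
translate([0, 0, 20]) cube([200, 20, 100]);


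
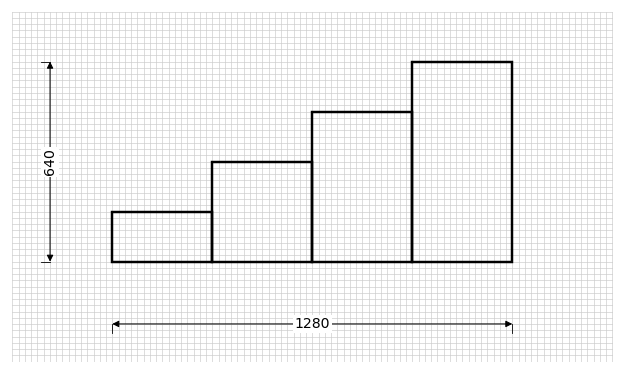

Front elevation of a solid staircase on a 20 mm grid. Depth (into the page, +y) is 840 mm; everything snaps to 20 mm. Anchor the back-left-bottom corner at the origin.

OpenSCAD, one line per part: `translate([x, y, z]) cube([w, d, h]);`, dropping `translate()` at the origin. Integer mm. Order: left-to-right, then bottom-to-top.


cube([320, 840, 160]);
translate([320, 0, 0]) cube([320, 840, 320]);
translate([640, 0, 0]) cube([320, 840, 480]);
translate([960, 0, 0]) cube([320, 840, 640]);


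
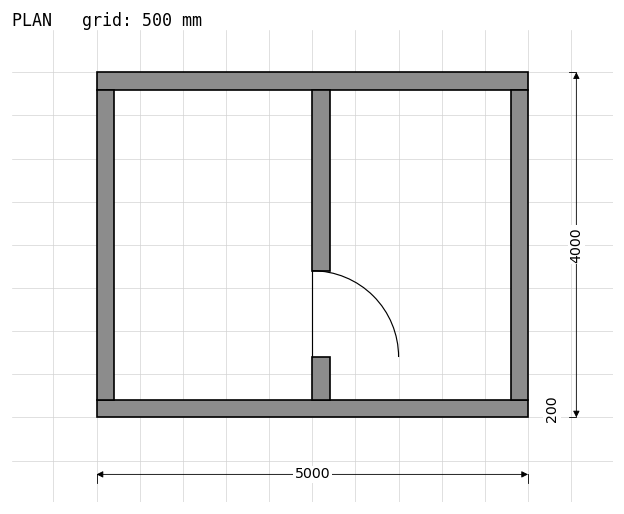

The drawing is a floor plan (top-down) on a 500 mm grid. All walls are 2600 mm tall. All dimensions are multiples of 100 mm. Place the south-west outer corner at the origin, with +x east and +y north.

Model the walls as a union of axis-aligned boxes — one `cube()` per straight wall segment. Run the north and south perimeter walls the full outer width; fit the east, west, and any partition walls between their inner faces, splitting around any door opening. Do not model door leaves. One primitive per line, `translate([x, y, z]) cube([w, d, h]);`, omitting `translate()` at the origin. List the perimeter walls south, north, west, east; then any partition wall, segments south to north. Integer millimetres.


cube([5000, 200, 2600]);
translate([0, 3800, 0]) cube([5000, 200, 2600]);
translate([0, 200, 0]) cube([200, 3600, 2600]);
translate([4800, 200, 0]) cube([200, 3600, 2600]);
translate([2500, 200, 0]) cube([200, 500, 2600]);
translate([2500, 1700, 0]) cube([200, 2100, 2600]);


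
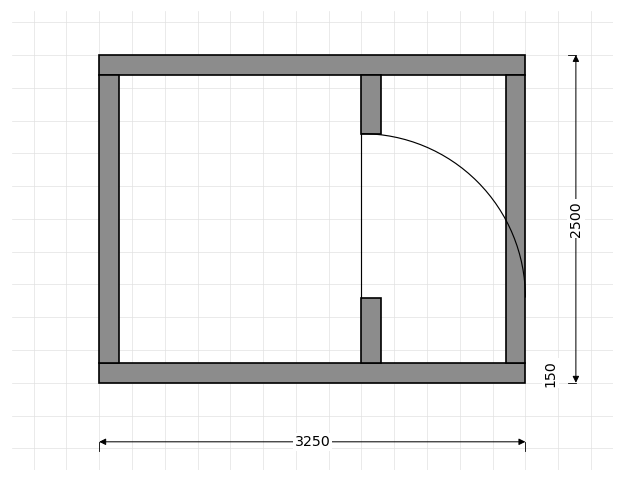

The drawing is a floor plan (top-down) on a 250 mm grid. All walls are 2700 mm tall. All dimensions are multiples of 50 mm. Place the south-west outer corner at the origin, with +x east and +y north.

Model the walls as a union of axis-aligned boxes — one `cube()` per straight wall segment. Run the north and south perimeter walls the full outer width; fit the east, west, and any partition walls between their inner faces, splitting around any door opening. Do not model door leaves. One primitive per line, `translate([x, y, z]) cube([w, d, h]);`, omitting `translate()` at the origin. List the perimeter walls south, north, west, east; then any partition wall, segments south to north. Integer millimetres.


cube([3250, 150, 2700]);
translate([0, 2350, 0]) cube([3250, 150, 2700]);
translate([0, 150, 0]) cube([150, 2200, 2700]);
translate([3100, 150, 0]) cube([150, 2200, 2700]);
translate([2000, 150, 0]) cube([150, 500, 2700]);
translate([2000, 1900, 0]) cube([150, 450, 2700]);


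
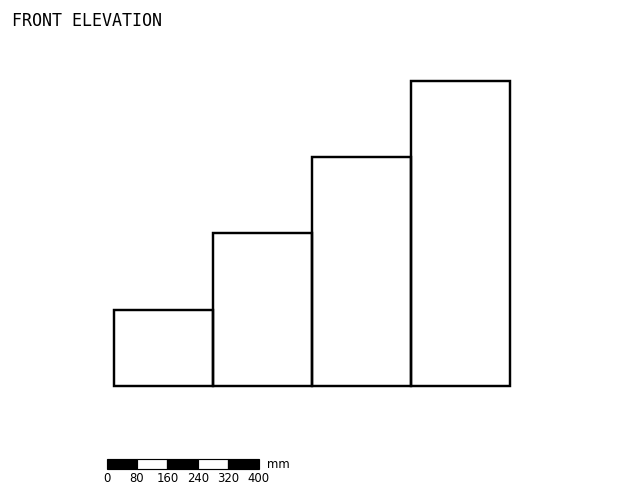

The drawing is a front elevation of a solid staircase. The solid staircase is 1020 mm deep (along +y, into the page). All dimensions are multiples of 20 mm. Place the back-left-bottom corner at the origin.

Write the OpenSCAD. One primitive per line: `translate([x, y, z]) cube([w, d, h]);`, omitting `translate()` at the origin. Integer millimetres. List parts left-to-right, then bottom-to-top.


cube([260, 1020, 200]);
translate([260, 0, 0]) cube([260, 1020, 400]);
translate([520, 0, 0]) cube([260, 1020, 600]);
translate([780, 0, 0]) cube([260, 1020, 800]);


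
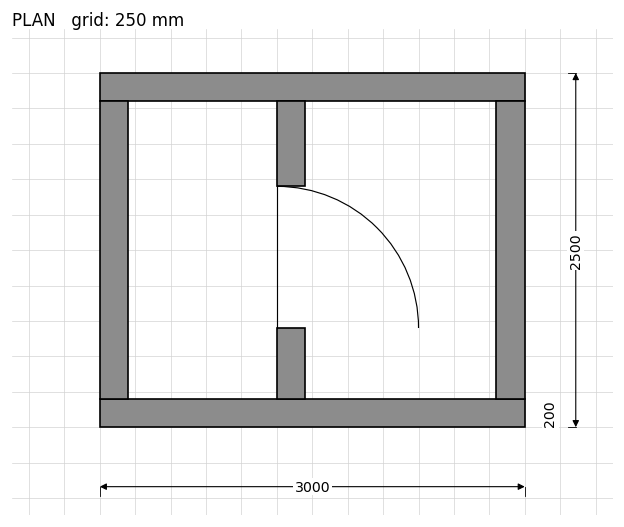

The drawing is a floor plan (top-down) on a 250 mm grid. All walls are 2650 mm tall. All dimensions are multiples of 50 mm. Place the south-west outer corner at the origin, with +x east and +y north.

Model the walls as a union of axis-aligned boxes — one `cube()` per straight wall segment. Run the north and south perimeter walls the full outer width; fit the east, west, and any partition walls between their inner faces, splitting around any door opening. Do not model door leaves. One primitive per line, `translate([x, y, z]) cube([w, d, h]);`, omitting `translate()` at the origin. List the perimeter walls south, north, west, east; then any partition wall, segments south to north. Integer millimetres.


cube([3000, 200, 2650]);
translate([0, 2300, 0]) cube([3000, 200, 2650]);
translate([0, 200, 0]) cube([200, 2100, 2650]);
translate([2800, 200, 0]) cube([200, 2100, 2650]);
translate([1250, 200, 0]) cube([200, 500, 2650]);
translate([1250, 1700, 0]) cube([200, 600, 2650]);
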